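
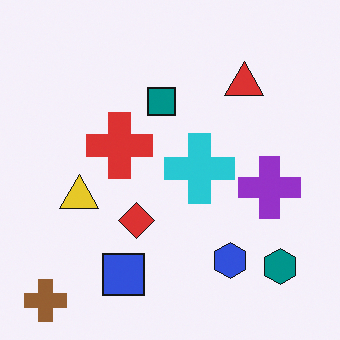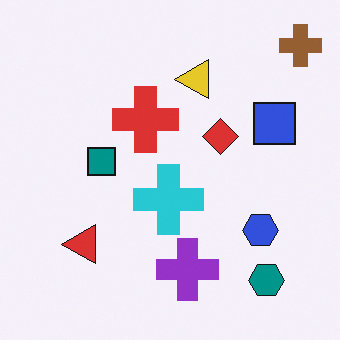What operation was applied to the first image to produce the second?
Transposed (reflected across the top-left ↔ bottom-right diagonal).

Shapes have swapped their row and column positions — what was in the top-right is now in the bottom-left — a diagonal reflection.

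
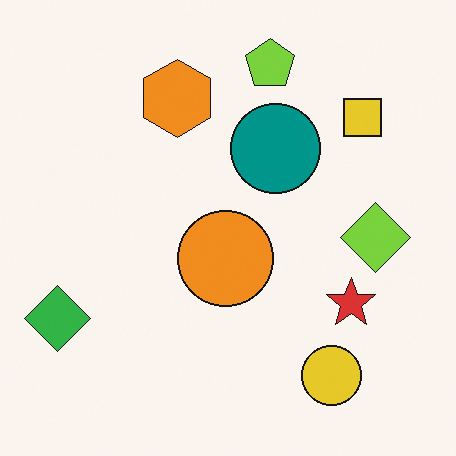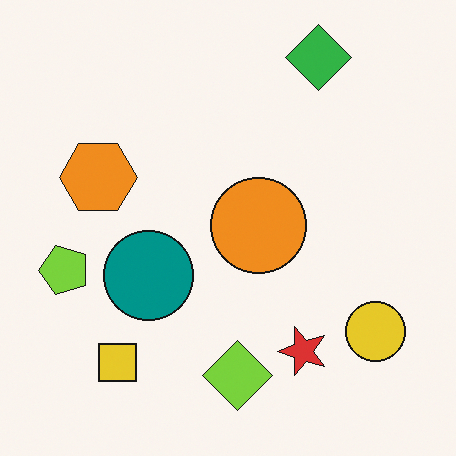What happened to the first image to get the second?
The image was transposed (reflected across the top-left ↔ bottom-right diagonal).

Shapes have swapped their row and column positions — what was in the top-right is now in the bottom-left — a diagonal reflection.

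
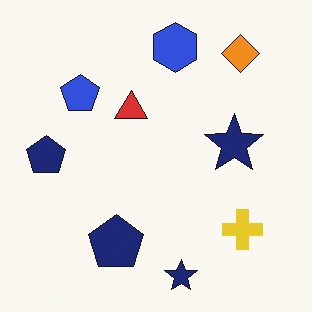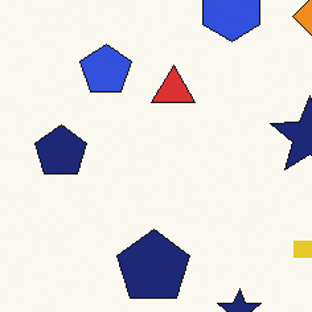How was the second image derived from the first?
Cropped slightly and scaled back up.

The visible shapes are larger and the field of view is narrower; shapes near the original edges may be partly or wholly outside the frame — a crop-and-rescale.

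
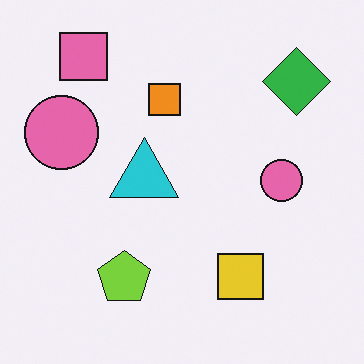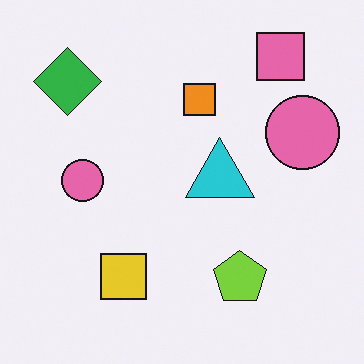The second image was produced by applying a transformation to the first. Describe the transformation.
Flipped horizontally (left ↔ right).

The green diamond is in the top-right of the first image and the top-left of the second — shapes on opposite sides of the vertical midline have swapped in a mirror flip.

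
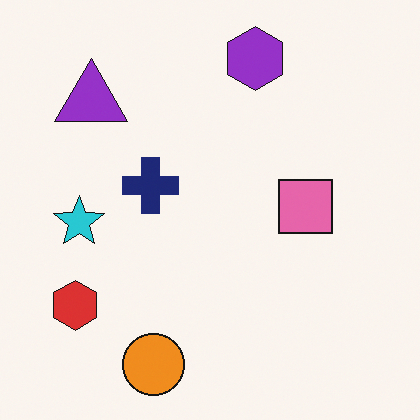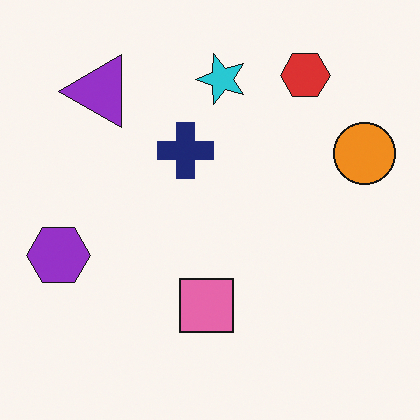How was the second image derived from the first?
It was transposed (reflected across the top-left ↔ bottom-right diagonal).

Shapes have swapped their row and column positions — what was in the top-right is now in the bottom-left — a diagonal reflection.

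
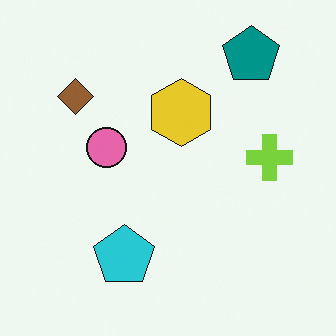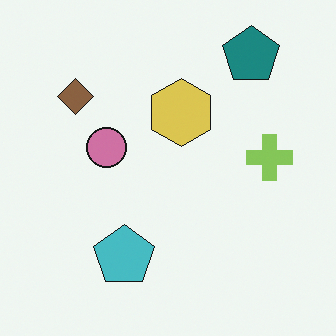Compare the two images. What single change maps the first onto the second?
Slightly desaturated.

All colors are more muted and greyish — a global saturation change.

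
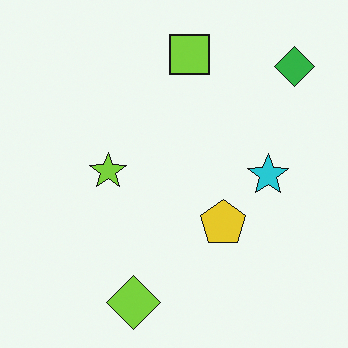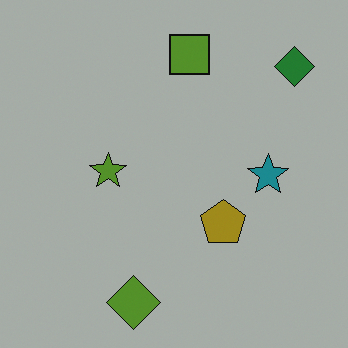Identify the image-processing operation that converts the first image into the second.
Substantially darkened.

Every pixel — background and shapes alike — is uniformly darkened.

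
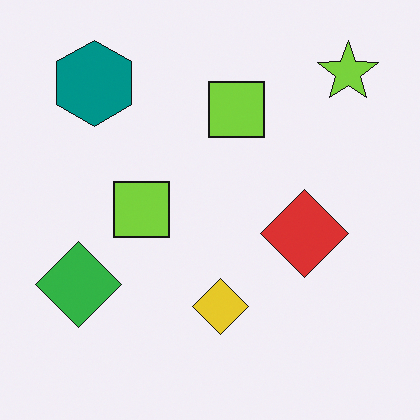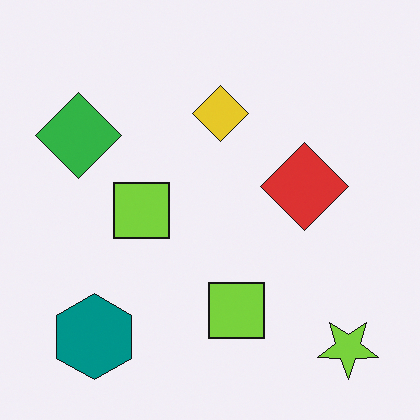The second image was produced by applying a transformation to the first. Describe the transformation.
Flipped vertically (top ↔ bottom).

The lime star is in the top-right of the first image and the bottom-right of the second — shapes on opposite sides of the horizontal midline have swapped in a mirror flip.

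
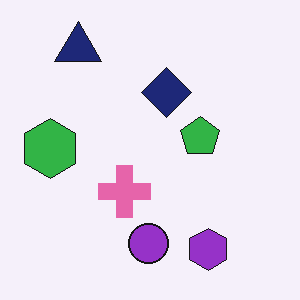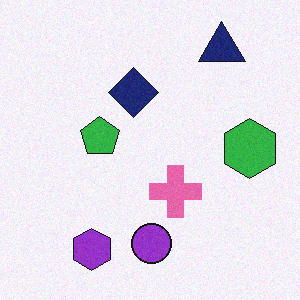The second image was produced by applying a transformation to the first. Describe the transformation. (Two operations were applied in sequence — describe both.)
It was flipped horizontally (left ↔ right), then degraded with light additive noise.

The green hexagon is in the left of the first image and the right of the second — shapes on opposite sides of the vertical midline have swapped in a mirror flip. Random speckle covers the whole image, including the flat background.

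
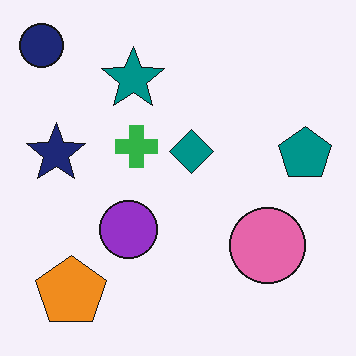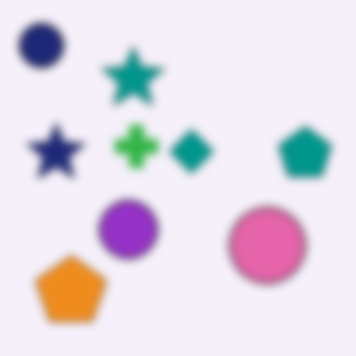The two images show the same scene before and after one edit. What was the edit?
It was noticeably gaussian-blurred.

Shape edges and outlines are uniformly softened across the whole image.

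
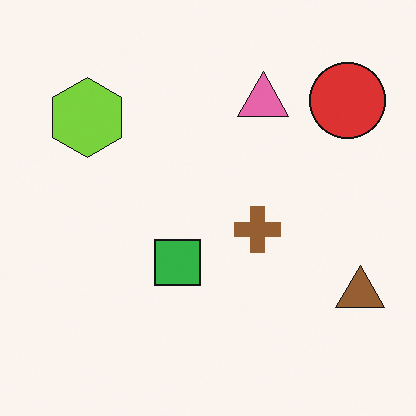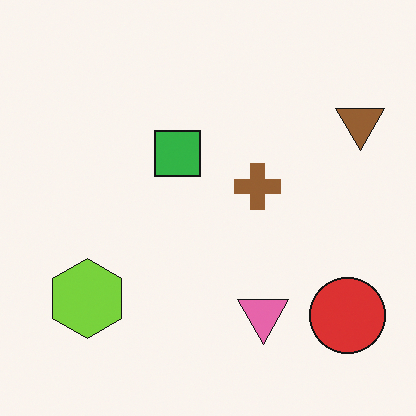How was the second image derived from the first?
Flipped vertically (top ↔ bottom).

The red circle is in the top-right of the first image and the bottom-right of the second — shapes on opposite sides of the horizontal midline have swapped in a mirror flip.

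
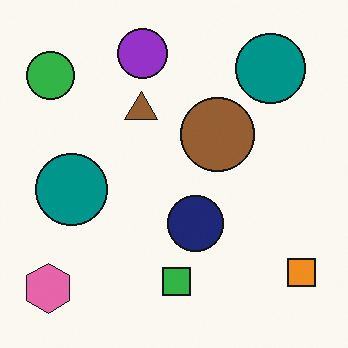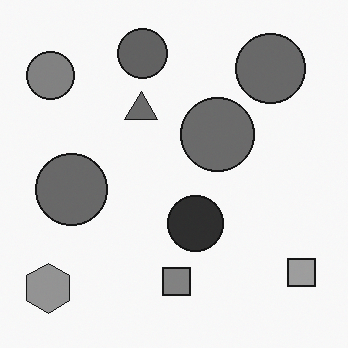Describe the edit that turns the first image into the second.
The second image is the first converted to grayscale.

All color is removed — every shape is now a shade of grey.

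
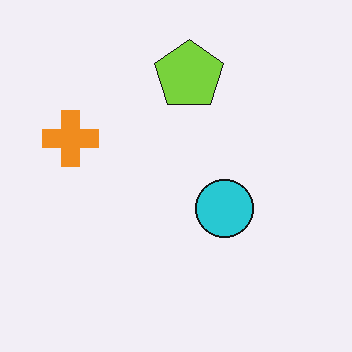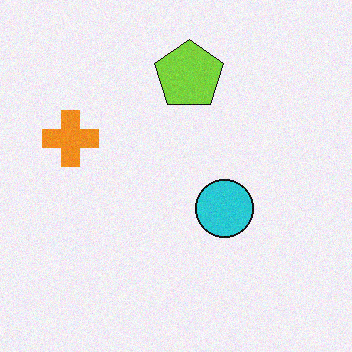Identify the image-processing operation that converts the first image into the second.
Degraded with light additive noise.

Random speckle covers the whole image, including the flat background.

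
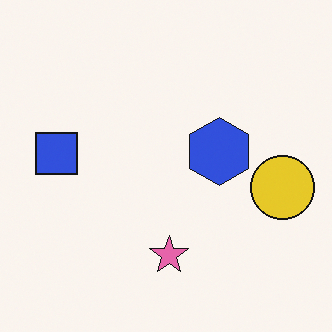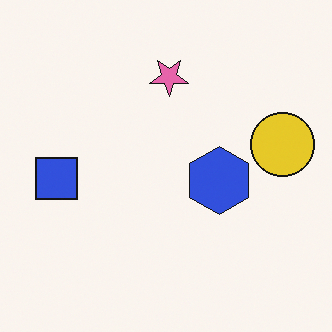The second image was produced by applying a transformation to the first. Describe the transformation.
This is the original image flipped vertically (top ↔ bottom).

The pink star is in the bottom of the first image and the top of the second — shapes on opposite sides of the horizontal midline have swapped in a mirror flip.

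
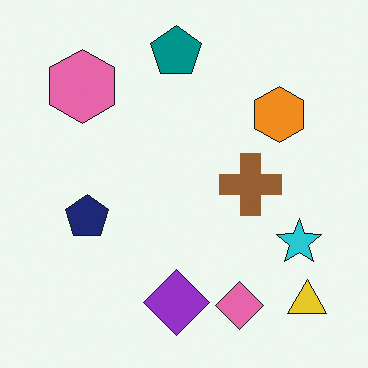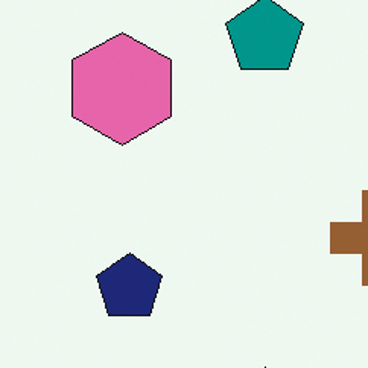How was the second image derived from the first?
The second image is the first cropped to a modestly smaller region and rescaled.

The visible shapes are larger and the field of view is narrower; shapes near the original edges may be partly or wholly outside the frame — a crop-and-rescale.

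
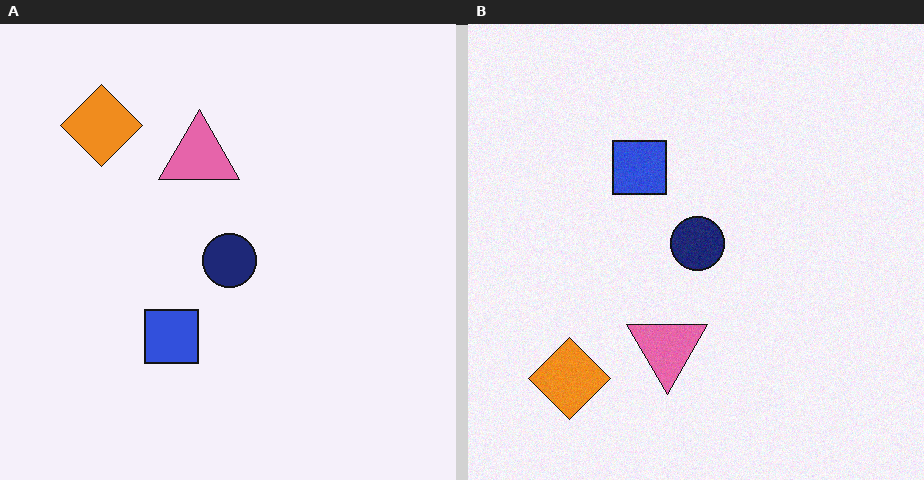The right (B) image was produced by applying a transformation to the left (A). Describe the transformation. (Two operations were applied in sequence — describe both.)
The right (B) image is the left (A) flipped vertically (top ↔ bottom), then degraded with a light layer of grain.

The orange diamond is in the top-left of the left (A) image and the bottom-left of the right (B) — shapes on opposite sides of the horizontal midline have swapped in a mirror flip. Random speckle covers the whole image, including the flat background.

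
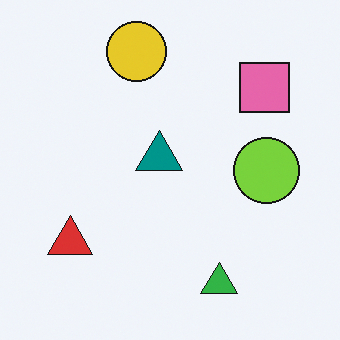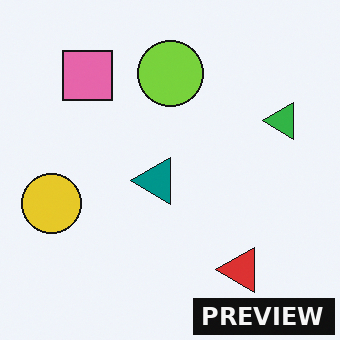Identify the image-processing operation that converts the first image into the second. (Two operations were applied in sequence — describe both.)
The image was rotated 90° counter-clockwise, then watermarked with the text "PREVIEW" in the lower-right corner.

The pink square sits in the top-right of the first image and the top-left of the second — consistent with a whole-image 90° counter-clockwise rotation. A dark label reading "PREVIEW" appears in the lower-right corner.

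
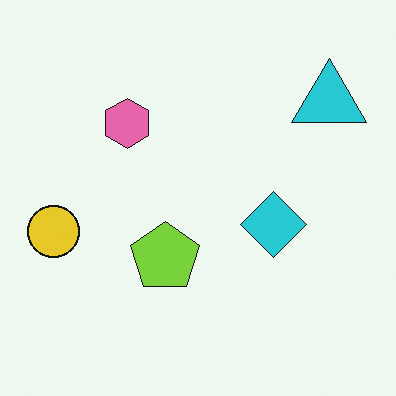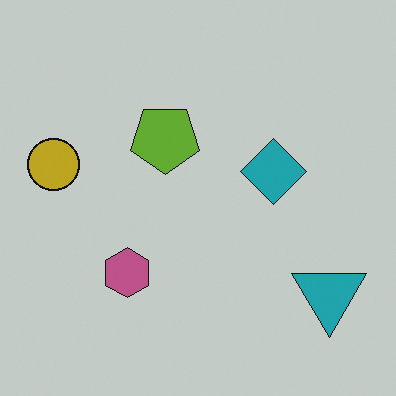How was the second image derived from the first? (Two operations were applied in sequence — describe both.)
The image was darkened a little, then flipped vertically (top ↔ bottom).

Every pixel — background and shapes alike — is uniformly darkened. The cyan triangle is in the top-right of the first image and the bottom-right of the second — shapes on opposite sides of the horizontal midline have swapped in a mirror flip.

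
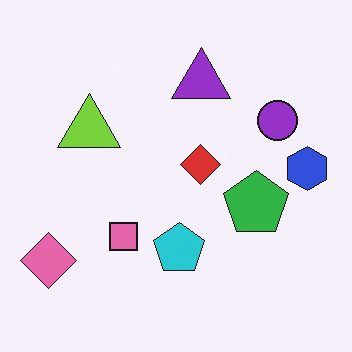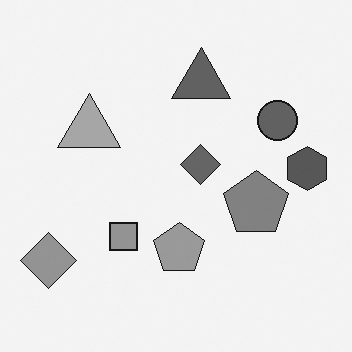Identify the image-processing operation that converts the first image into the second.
It was converted to grayscale.

All color is removed — every shape is now a shade of grey.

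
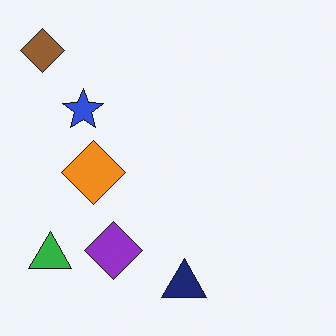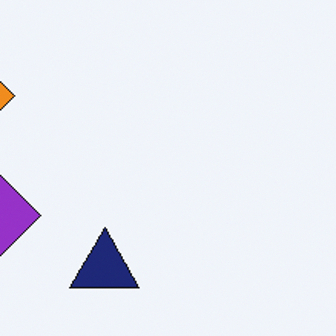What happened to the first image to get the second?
The image was cropped slightly and scaled back up.

The visible shapes are larger and the field of view is narrower; shapes near the original edges may be partly or wholly outside the frame — a crop-and-rescale.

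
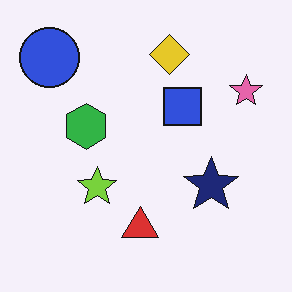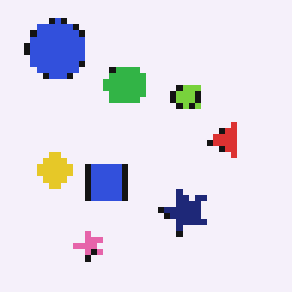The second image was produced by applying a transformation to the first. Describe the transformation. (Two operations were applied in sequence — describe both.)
Transposed (reflected across the top-left ↔ bottom-right diagonal), then pixelated into visible square blocks.

Shapes have swapped their row and column positions — what was in the top-right is now in the bottom-left — a diagonal reflection. Shapes are reduced to large square blocks; fine edges and outlines are lost — a downscale-then-upscale (mosaic) effect.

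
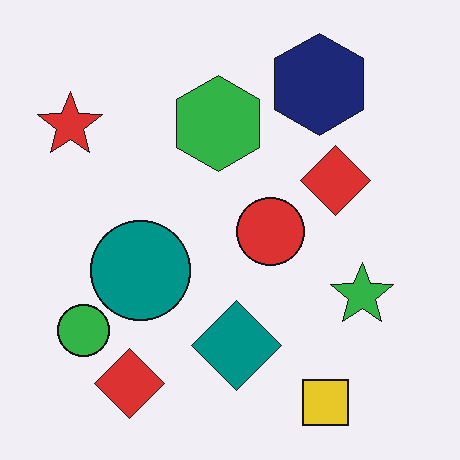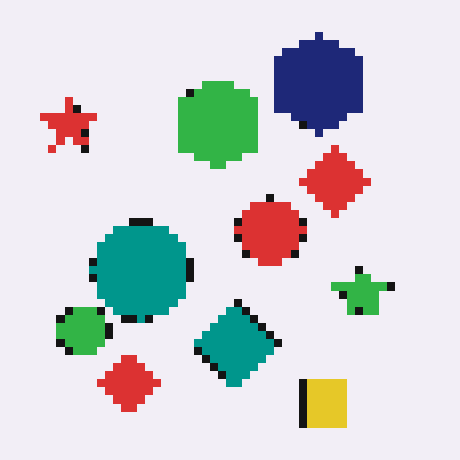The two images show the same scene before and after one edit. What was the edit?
The second image is the first pixelated into visible square blocks.

Shapes are reduced to large square blocks; fine edges and outlines are lost — a downscale-then-upscale (mosaic) effect.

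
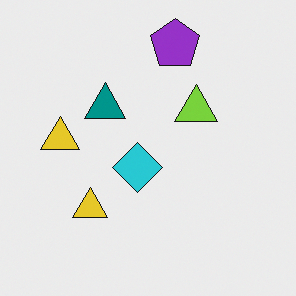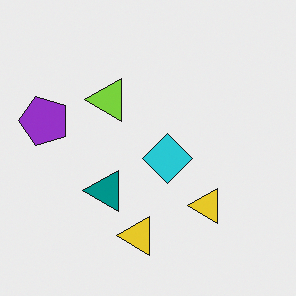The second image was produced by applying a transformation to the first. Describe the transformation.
It was rotated 90° counter-clockwise.

The purple pentagon sits in the top of the first image and the left of the second — consistent with a whole-image 90° counter-clockwise rotation.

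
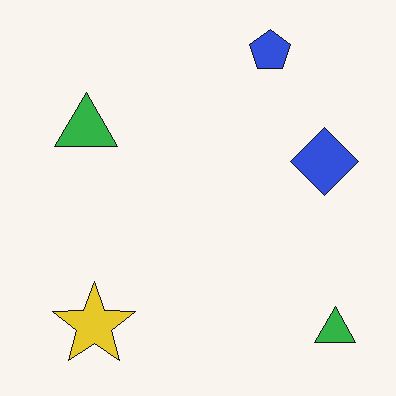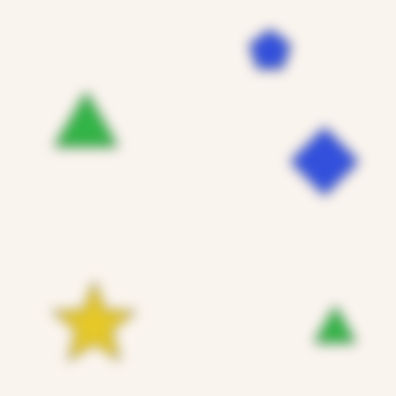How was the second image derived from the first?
The second image is the first strongly gaussian-blurred.

Shape edges and outlines are uniformly softened across the whole image.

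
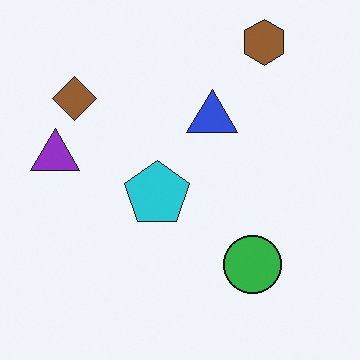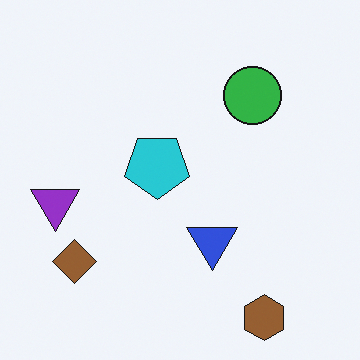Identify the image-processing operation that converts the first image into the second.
The image was flipped vertically (top ↔ bottom).

The brown hexagon is in the top-right of the first image and the bottom-right of the second — shapes on opposite sides of the horizontal midline have swapped in a mirror flip.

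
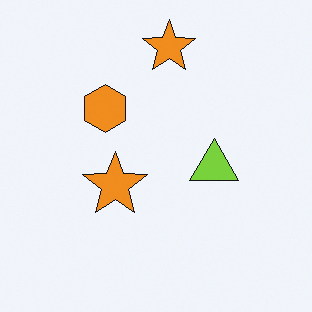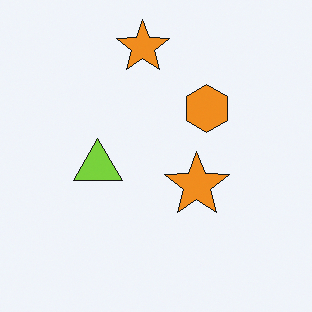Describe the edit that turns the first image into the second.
This is the original image flipped horizontally (left ↔ right).

The lime triangle is in the right of the first image and the left of the second — shapes on opposite sides of the vertical midline have swapped in a mirror flip.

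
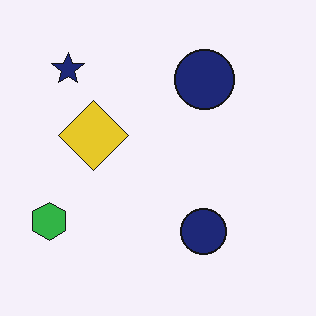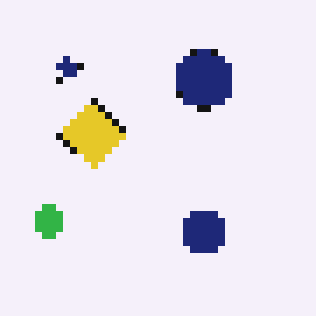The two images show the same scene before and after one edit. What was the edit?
The second image is the first pixelated into visible square blocks.

Shapes are reduced to large square blocks; fine edges and outlines are lost — a downscale-then-upscale (mosaic) effect.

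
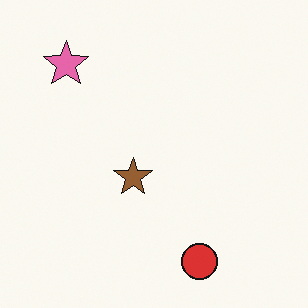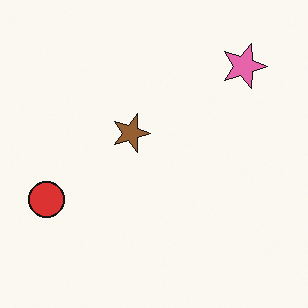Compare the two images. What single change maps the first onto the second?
The transformation is: rotated 90° clockwise.

The pink star sits in the top-left of the first image and the top-right of the second — consistent with a whole-image 90° clockwise rotation.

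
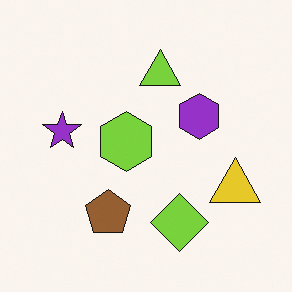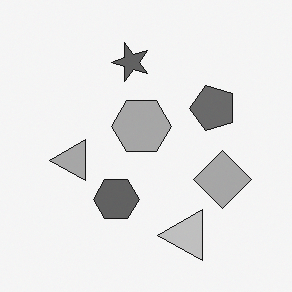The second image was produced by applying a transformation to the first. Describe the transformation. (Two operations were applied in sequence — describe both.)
The second image is the first transposed (reflected across the top-left ↔ bottom-right diagonal), then converted to grayscale.

Shapes have swapped their row and column positions — what was in the top-right is now in the bottom-left — a diagonal reflection. All color is removed — every shape is now a shade of grey.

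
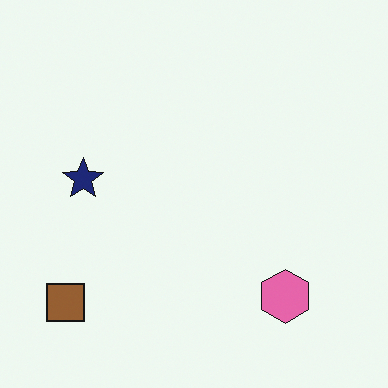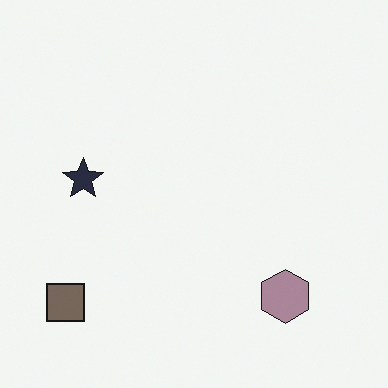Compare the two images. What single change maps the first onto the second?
The transformation is: made much more muted (saturation change).

All colors are more muted and greyish — a global saturation change.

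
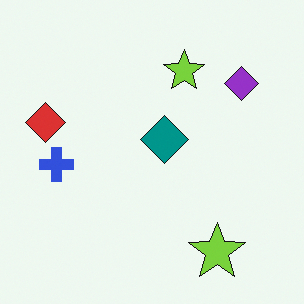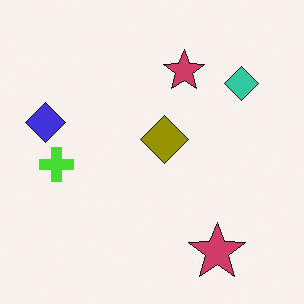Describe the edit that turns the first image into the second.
It was hue-shifted by a large amount.

Every shape's color has rotated by the same amount around the hue wheel — a uniform hue shift.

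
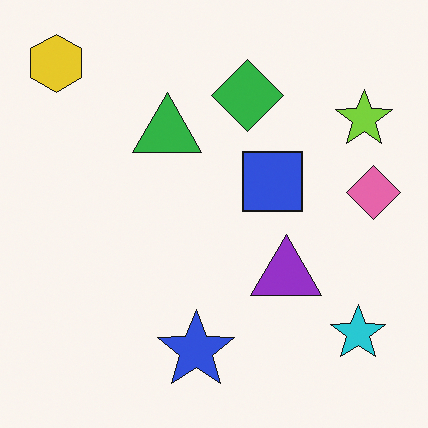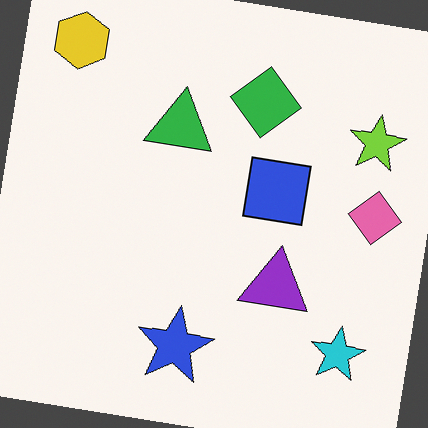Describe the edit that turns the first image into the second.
It was rotated clockwise by a small amount.

Every shape is tilted by the same angle and the image corners show triangular fill wedges — a whole-image rotation by a non-right angle.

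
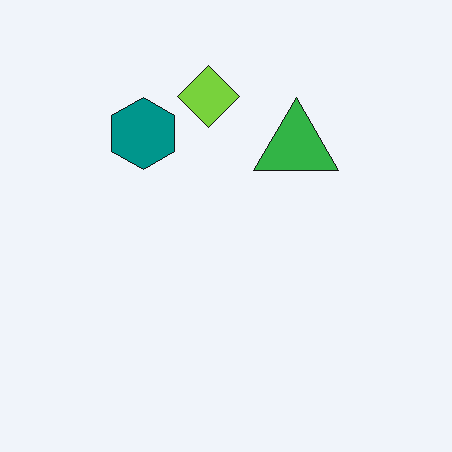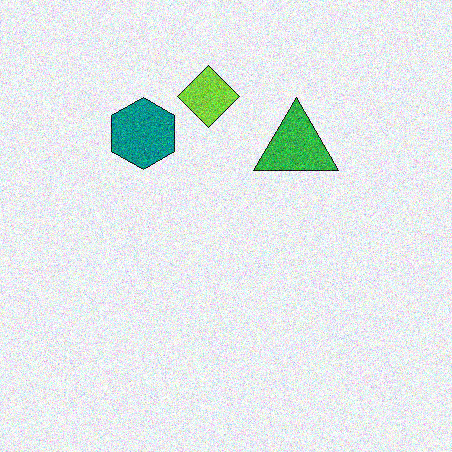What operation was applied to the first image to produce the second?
This is the original image degraded with moderate additive noise.

Random speckle covers the whole image, including the flat background.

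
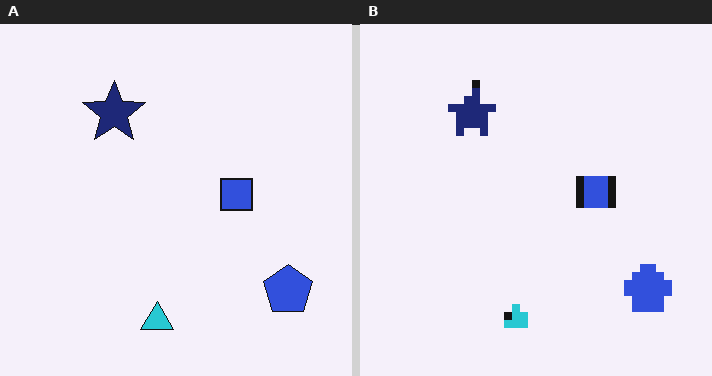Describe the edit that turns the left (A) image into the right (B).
The transformation is: pixelated into visible square blocks.

Shapes are reduced to large square blocks; fine edges and outlines are lost — a downscale-then-upscale (mosaic) effect.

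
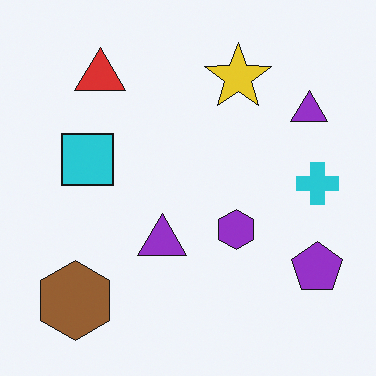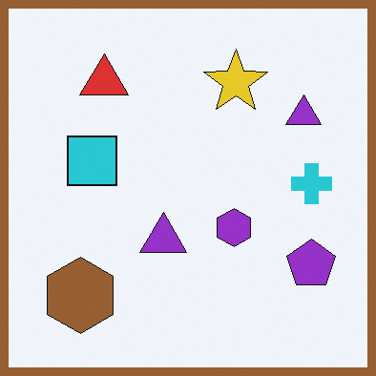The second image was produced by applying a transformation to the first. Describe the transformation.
Framed with a brown border.

A solid brown frame runs around the edge of the second image, with the content slightly shrunk inside it.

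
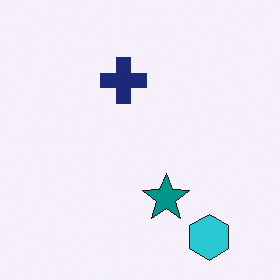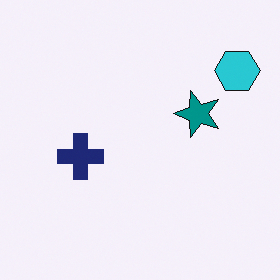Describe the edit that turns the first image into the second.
This is the original image rotated 90° counter-clockwise.

The cyan hexagon sits in the bottom-right of the first image and the top-right of the second — consistent with a whole-image 90° counter-clockwise rotation.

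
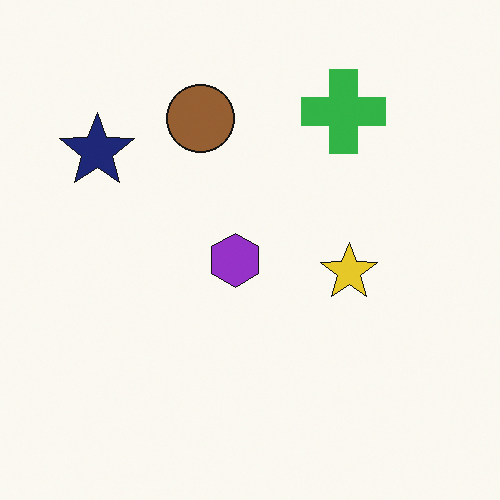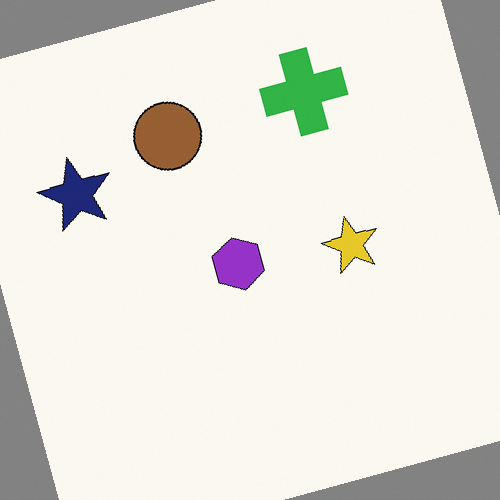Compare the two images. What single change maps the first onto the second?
The image was rotated counter-clockwise by a moderate amount.

Every shape is tilted by the same angle and the image corners show triangular fill wedges — a whole-image rotation by a non-right angle.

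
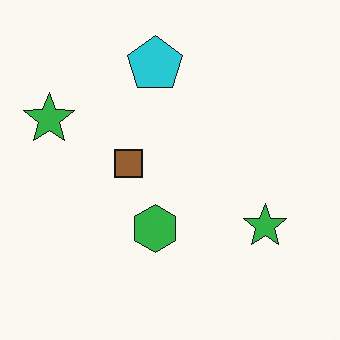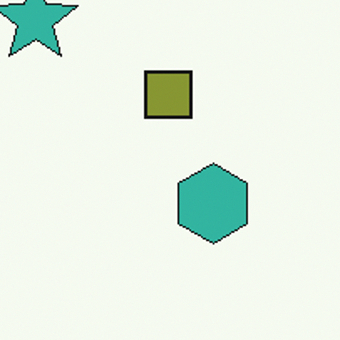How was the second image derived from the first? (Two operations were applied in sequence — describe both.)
Hue-shifted by a small amount, then cropped tightly and scaled back up.

Every shape's color has rotated by the same amount around the hue wheel — a uniform hue shift. The visible shapes are larger and the field of view is narrower; shapes near the original edges may be partly or wholly outside the frame — a crop-and-rescale.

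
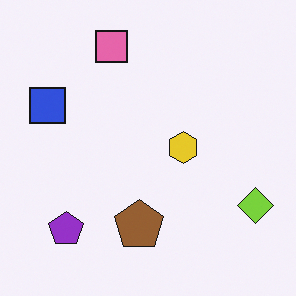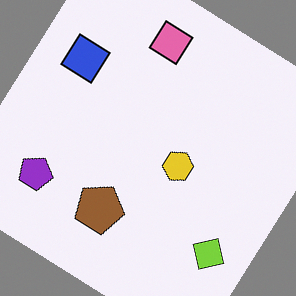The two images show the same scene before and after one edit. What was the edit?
It was rotated clockwise by a large amount — several tens of degrees.

Every shape is tilted by the same angle and the image corners show triangular fill wedges — a whole-image rotation by a non-right angle.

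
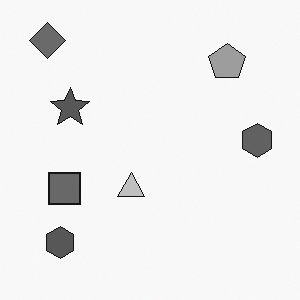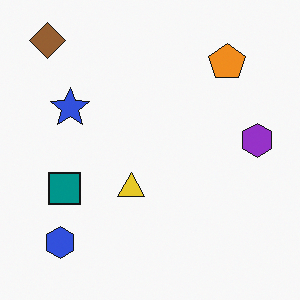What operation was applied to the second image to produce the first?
Converted to grayscale.

All color is removed — every shape is now a shade of grey.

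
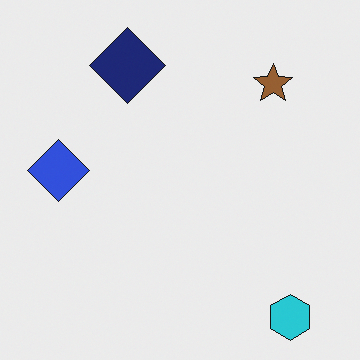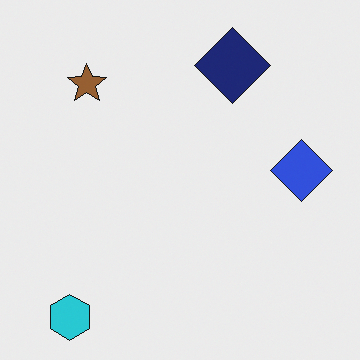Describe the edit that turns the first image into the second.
The second image is the first flipped horizontally (left ↔ right).

The blue diamond is in the left of the first image and the right of the second — shapes on opposite sides of the vertical midline have swapped in a mirror flip.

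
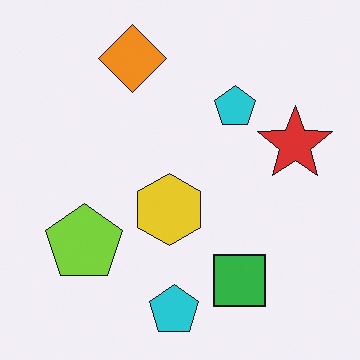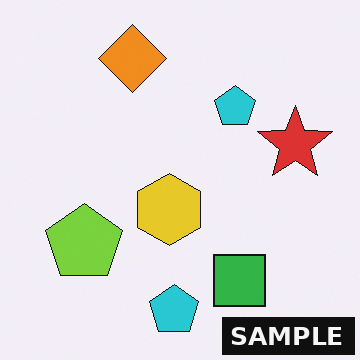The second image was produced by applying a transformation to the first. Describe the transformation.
The transformation is: watermarked with the text "SAMPLE" in the lower-right corner.

A dark label reading "SAMPLE" appears in the lower-right corner.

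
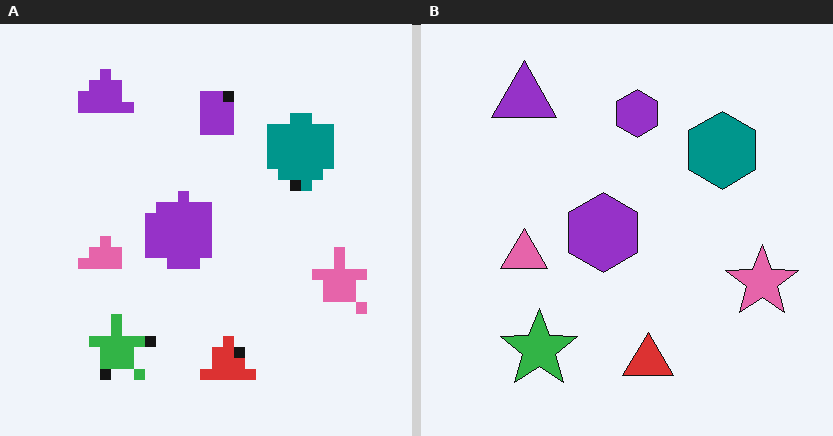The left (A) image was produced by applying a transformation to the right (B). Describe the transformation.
The transformation is: heavily pixelated into large blocks.

Shapes are reduced to large square blocks; fine edges and outlines are lost — a downscale-then-upscale (mosaic) effect.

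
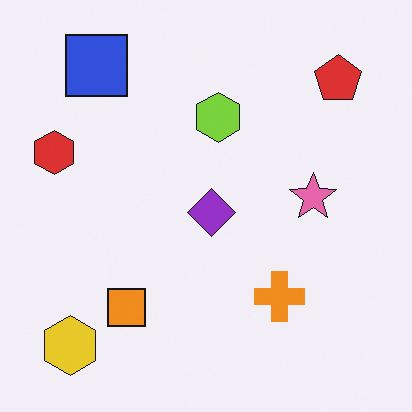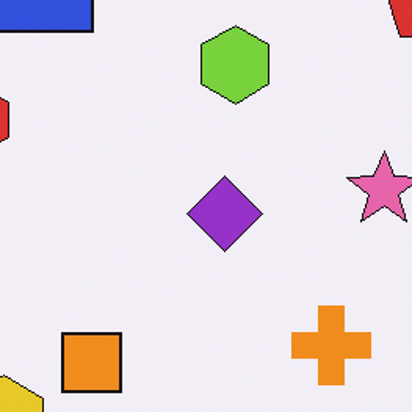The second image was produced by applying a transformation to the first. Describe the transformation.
Cropped slightly and scaled back up.

The visible shapes are larger and the field of view is narrower; shapes near the original edges may be partly or wholly outside the frame — a crop-and-rescale.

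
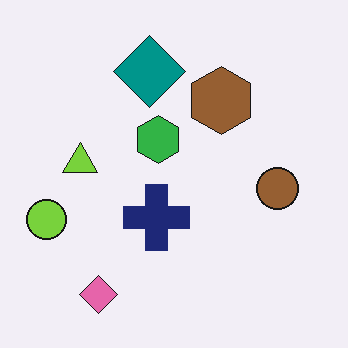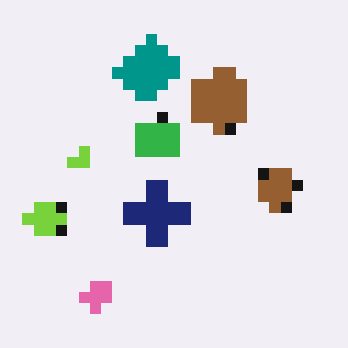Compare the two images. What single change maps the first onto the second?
Heavily pixelated into large blocks.

Shapes are reduced to large square blocks; fine edges and outlines are lost — a downscale-then-upscale (mosaic) effect.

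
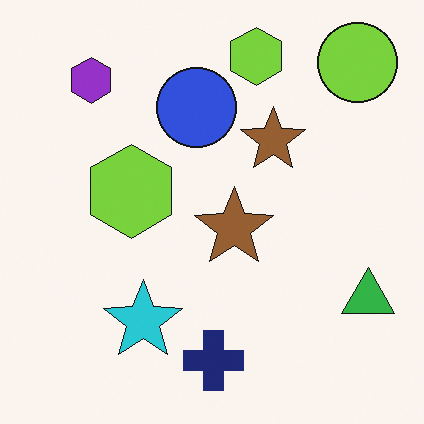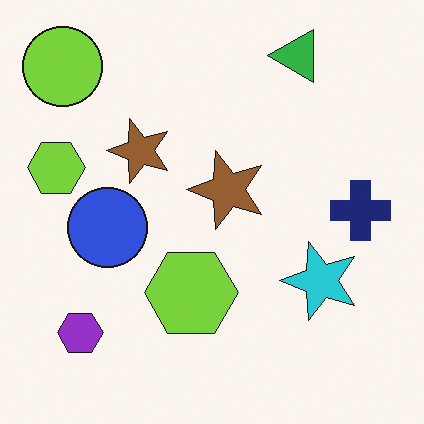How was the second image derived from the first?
This is the original image rotated 90° counter-clockwise.

The lime circle sits in the top-right of the first image and the top-left of the second — consistent with a whole-image 90° counter-clockwise rotation.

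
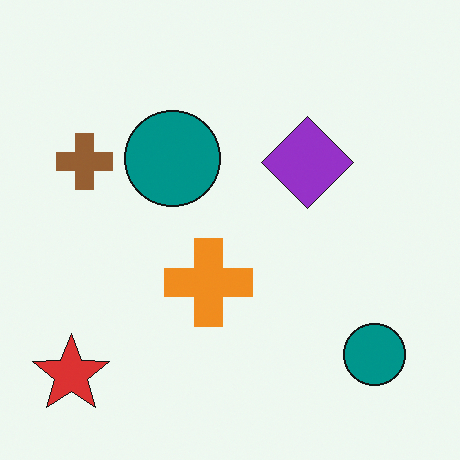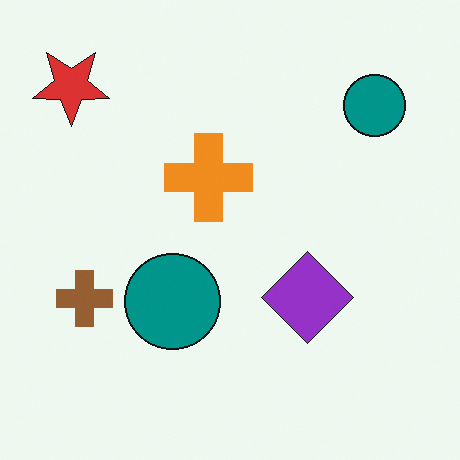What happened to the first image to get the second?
The image was flipped vertically (top ↔ bottom).

The red star is in the bottom-left of the first image and the top-left of the second — shapes on opposite sides of the horizontal midline have swapped in a mirror flip.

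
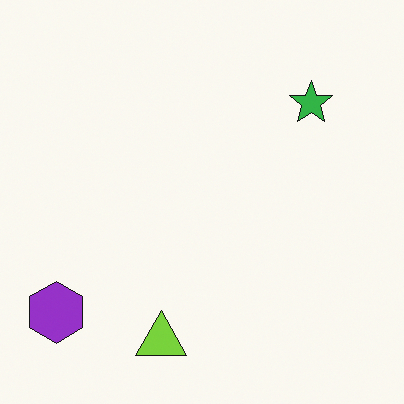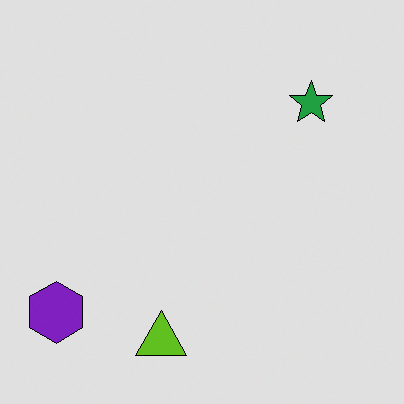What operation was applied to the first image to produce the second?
Moderately posterized.

Each flat color has snapped to a coarser quantized level — most visibly, the near-white background has dropped to a flat grey.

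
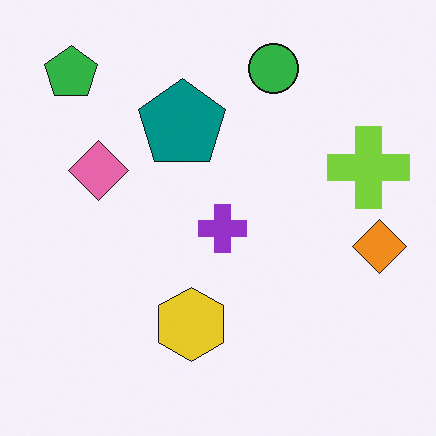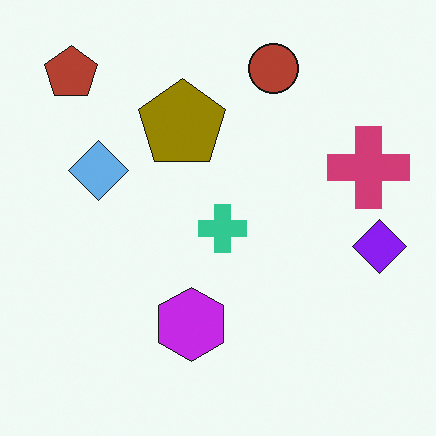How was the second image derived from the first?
It was hue-shifted through roughly half the color wheel.

Every shape's color has rotated by the same amount around the hue wheel — a uniform hue shift.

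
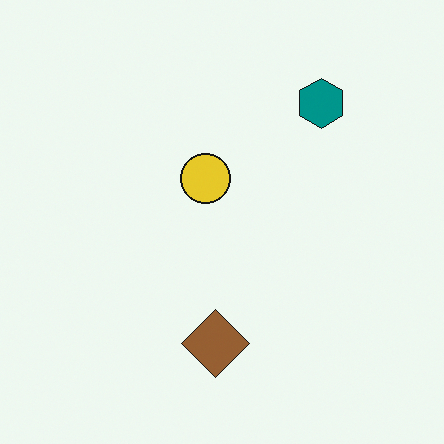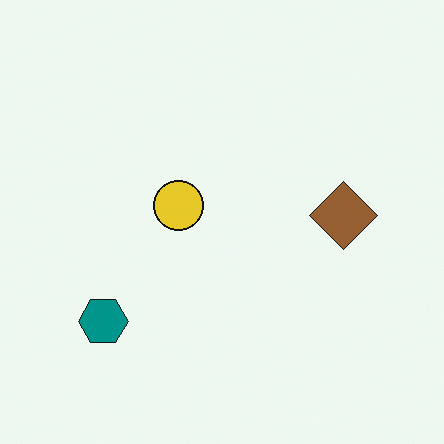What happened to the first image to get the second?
It was transposed (reflected across the top-left ↔ bottom-right diagonal).

Shapes have swapped their row and column positions — what was in the top-right is now in the bottom-left — a diagonal reflection.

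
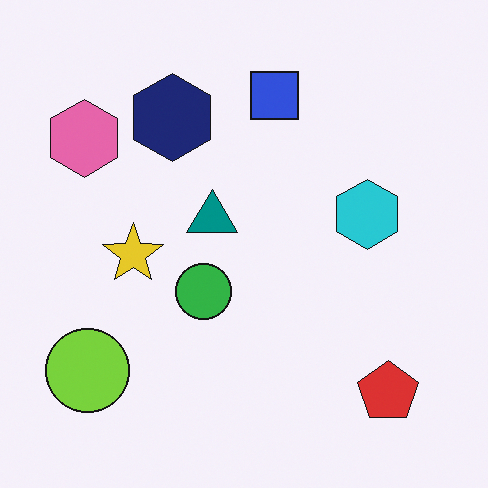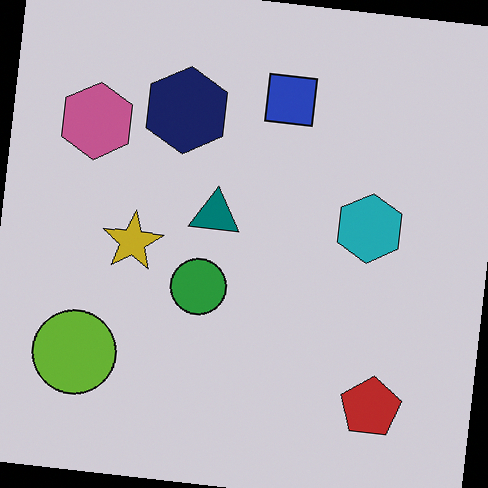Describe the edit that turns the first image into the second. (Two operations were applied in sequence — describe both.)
Slightly darkened, then rotated clockwise by a slight angle.

Every pixel — background and shapes alike — is uniformly darkened. Every shape is tilted by the same angle and the image corners show triangular fill wedges — a whole-image rotation by a non-right angle.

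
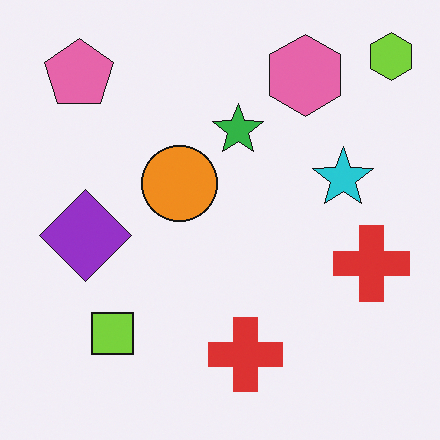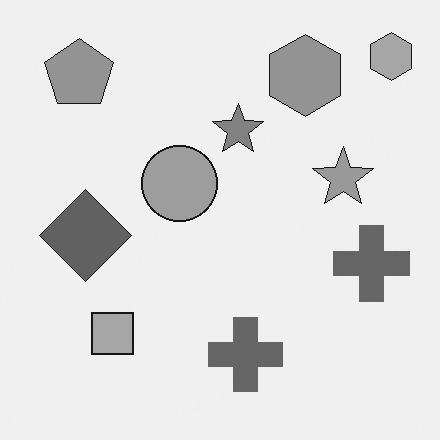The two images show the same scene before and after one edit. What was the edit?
The transformation is: converted to grayscale.

All color is removed — every shape is now a shade of grey.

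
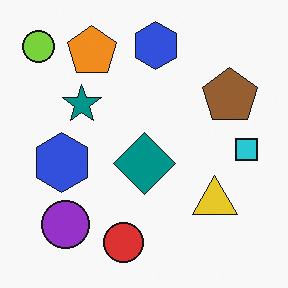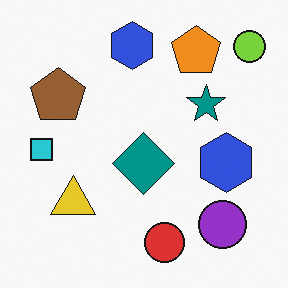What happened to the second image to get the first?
Flipped horizontally (left ↔ right).

The lime circle is in the top-right of the second image and the top-left of the first — shapes on opposite sides of the vertical midline have swapped in a mirror flip.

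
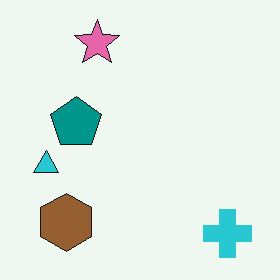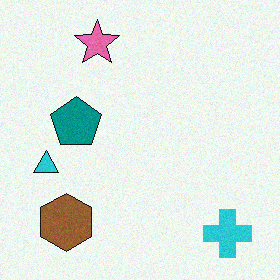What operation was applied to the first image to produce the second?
Degraded with light additive noise.

Random speckle covers the whole image, including the flat background.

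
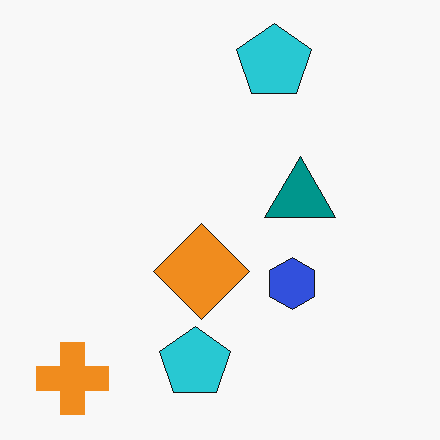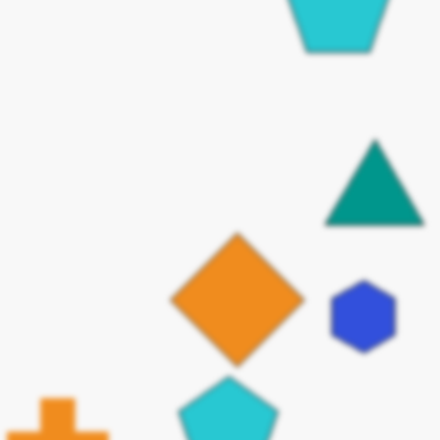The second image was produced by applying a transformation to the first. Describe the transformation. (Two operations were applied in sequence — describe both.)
It was slightly softened, then cropped to a modestly smaller region and rescaled.

Shape edges and outlines are uniformly softened across the whole image. The visible shapes are larger and the field of view is narrower; shapes near the original edges may be partly or wholly outside the frame — a crop-and-rescale.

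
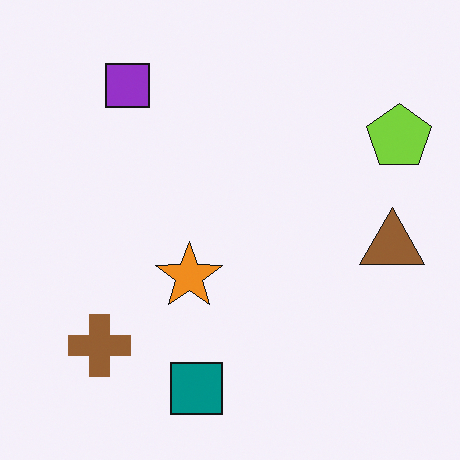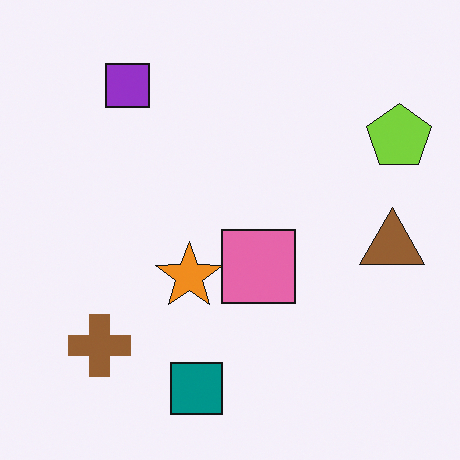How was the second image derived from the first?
The transformation is: overlaid with an additional pink square.

A pink square appears in the second image that is absent from the first.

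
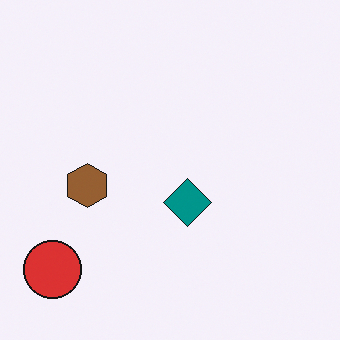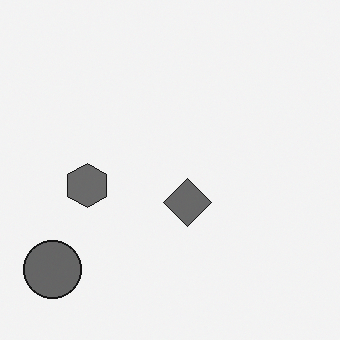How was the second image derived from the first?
The second image is the first converted to grayscale.

All color is removed — every shape is now a shade of grey.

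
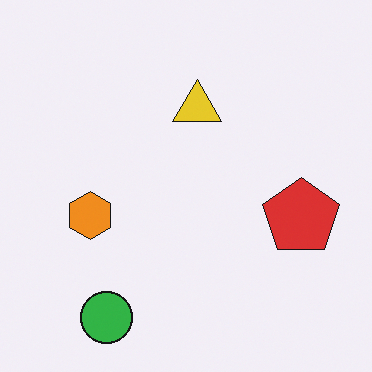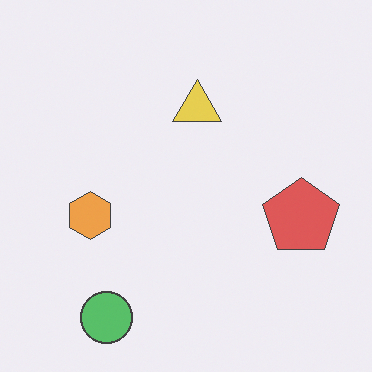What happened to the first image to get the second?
The image was given slightly reduced contrast.

Tones are pushed toward mid-grey across the whole image — a global contrast change.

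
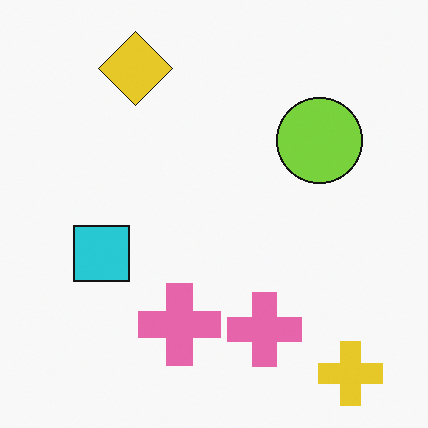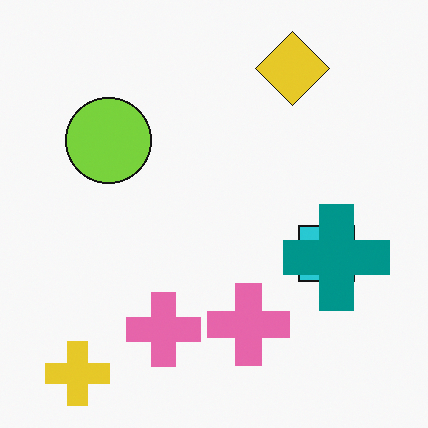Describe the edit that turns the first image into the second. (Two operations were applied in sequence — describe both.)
The transformation is: flipped horizontally (left ↔ right), then overlaid with an additional teal cross.

The yellow cross is in the bottom-right of the first image and the bottom-left of the second — shapes on opposite sides of the vertical midline have swapped in a mirror flip. A teal cross appears in the second image that is absent from the first.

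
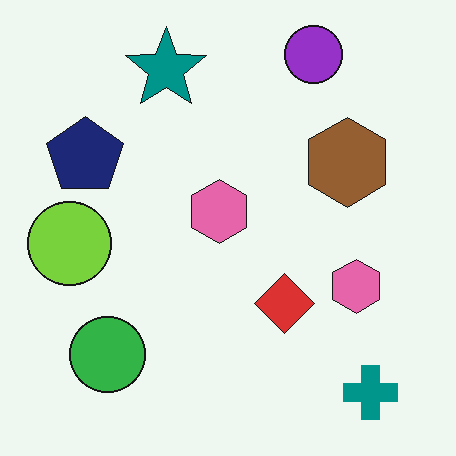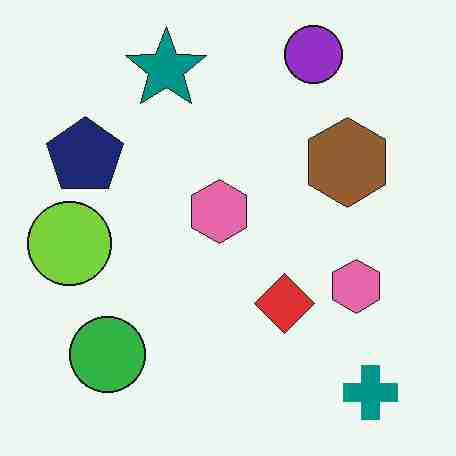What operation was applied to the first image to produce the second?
Degraded with heavy JPEG compression.

Blocky 8×8 compression artifacts appear around shape edges and the flat background shows ringing — characteristic JPEG degradation.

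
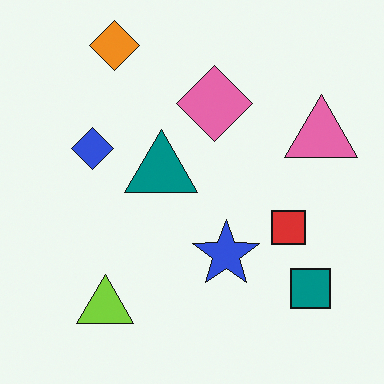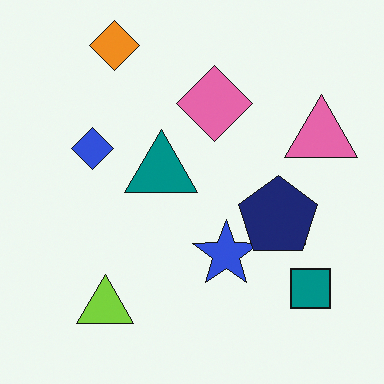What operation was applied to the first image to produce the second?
The image was overlaid with an additional navy pentagon.

A navy pentagon appears in the second image that is absent from the first.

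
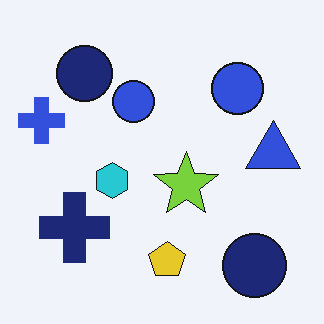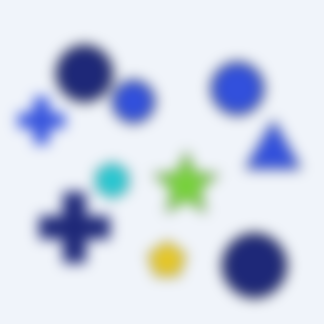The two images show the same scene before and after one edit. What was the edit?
This is the original image heavily blurred.

Shape edges and outlines are uniformly softened across the whole image.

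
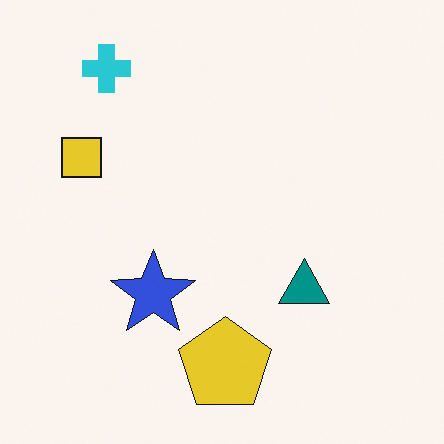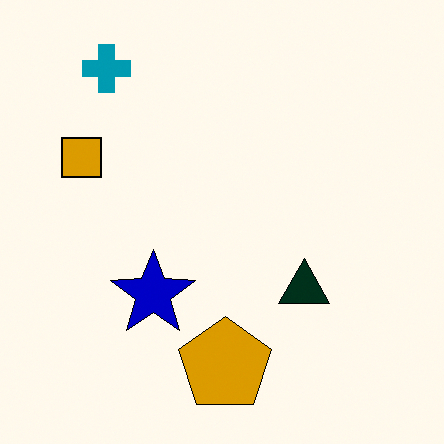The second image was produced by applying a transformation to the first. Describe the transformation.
The second image is the first boosted in contrast.

Tones are pushed away from mid-grey across the whole image — a global contrast change.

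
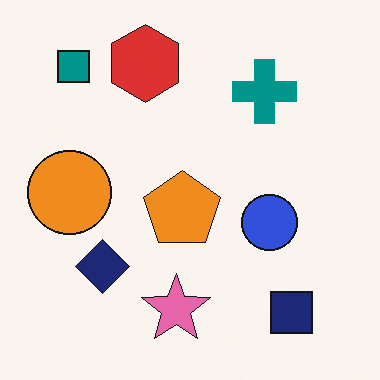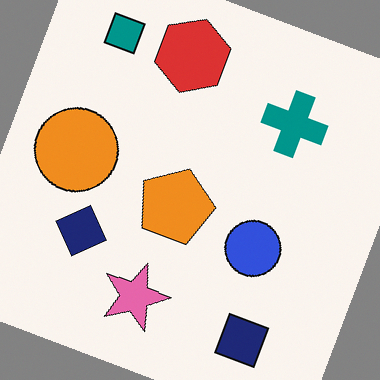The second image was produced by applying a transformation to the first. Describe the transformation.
Rotated clockwise by a clearly visible amount.

Every shape is tilted by the same angle and the image corners show triangular fill wedges — a whole-image rotation by a non-right angle.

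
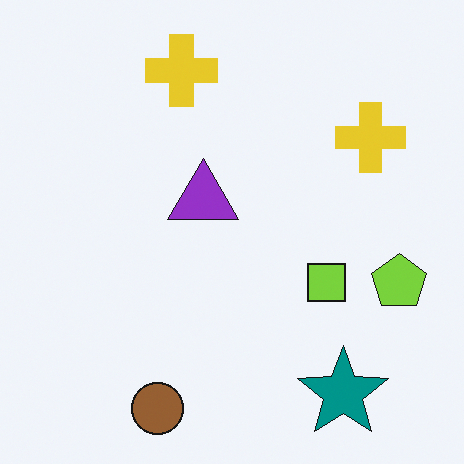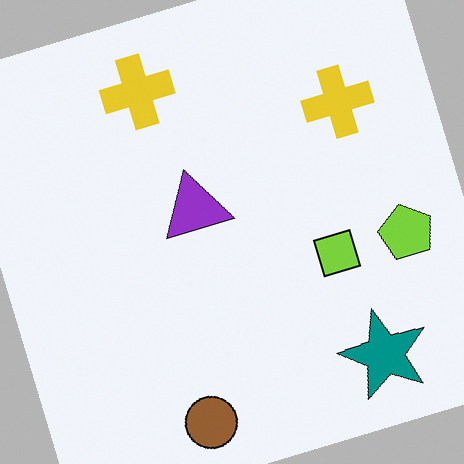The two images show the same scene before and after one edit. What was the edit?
The image was rotated counter-clockwise by a moderate amount.

Every shape is tilted by the same angle and the image corners show triangular fill wedges — a whole-image rotation by a non-right angle.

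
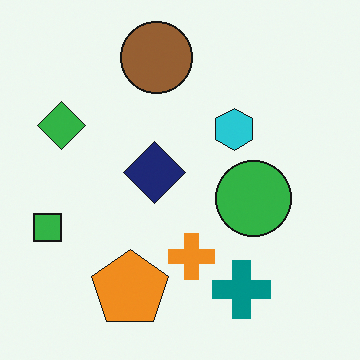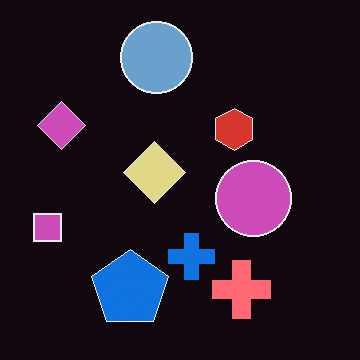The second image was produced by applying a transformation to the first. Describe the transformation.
Color-inverted (negative).

The light background has become dark and every shape's color is its complement — a photographic negative.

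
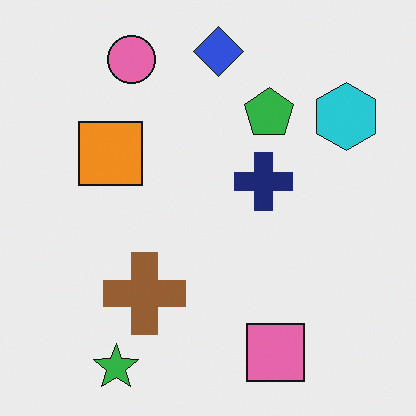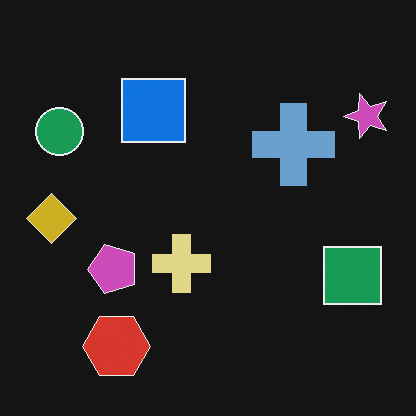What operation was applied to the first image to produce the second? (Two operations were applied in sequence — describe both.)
This is the original image color-inverted (negative), then transposed (reflected across the top-left ↔ bottom-right diagonal).

The light background has become dark and every shape's color is its complement — a photographic negative. Shapes have swapped their row and column positions — what was in the top-right is now in the bottom-left — a diagonal reflection.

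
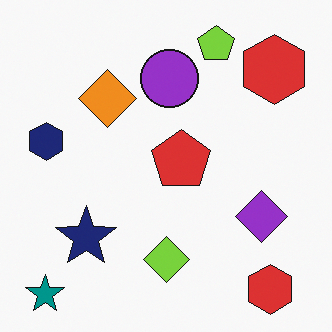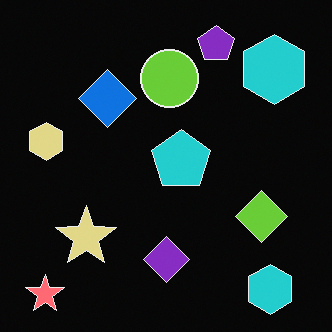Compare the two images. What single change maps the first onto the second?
Color-inverted (negative).

The light background has become dark and every shape's color is its complement — a photographic negative.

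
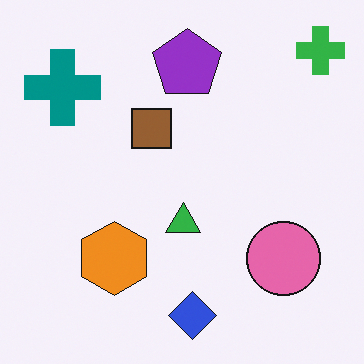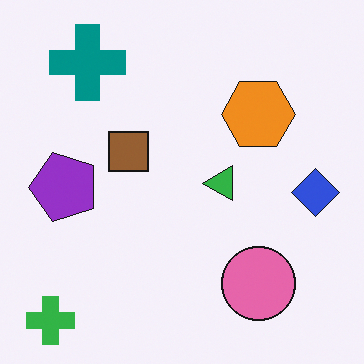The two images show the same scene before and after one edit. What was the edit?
The second image is the first transposed (reflected across the top-left ↔ bottom-right diagonal).

Shapes have swapped their row and column positions — what was in the top-right is now in the bottom-left — a diagonal reflection.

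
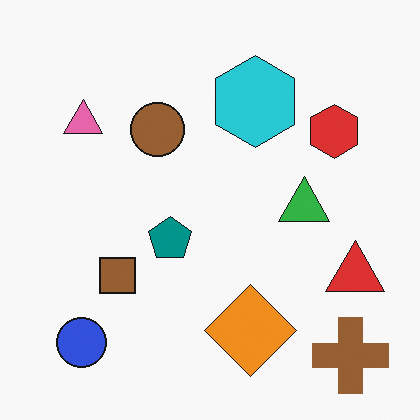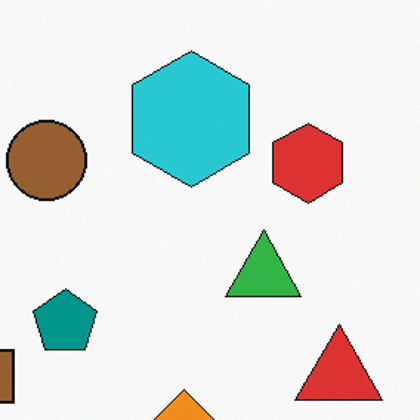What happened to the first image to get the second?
This is the original image cropped slightly and scaled back up.

The visible shapes are larger and the field of view is narrower; shapes near the original edges may be partly or wholly outside the frame — a crop-and-rescale.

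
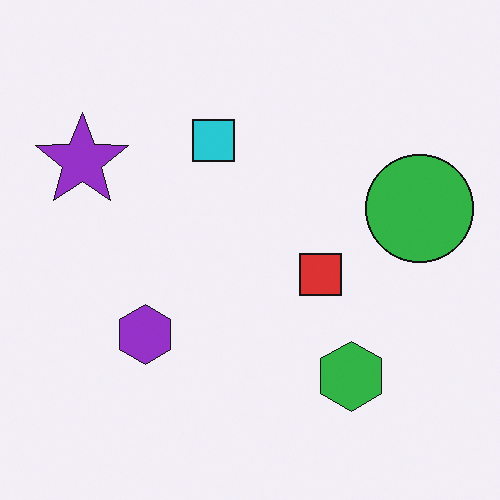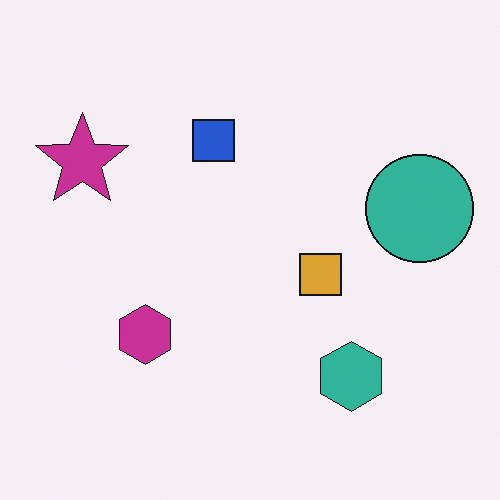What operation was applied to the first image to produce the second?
The second image is the first hue-shifted slightly.

Every shape's color has rotated by the same amount around the hue wheel — a uniform hue shift.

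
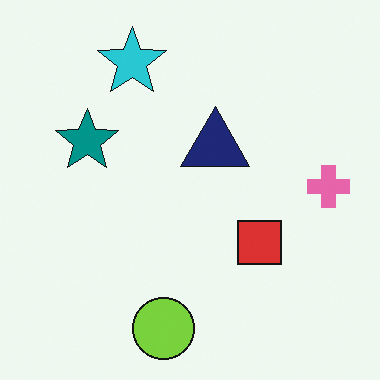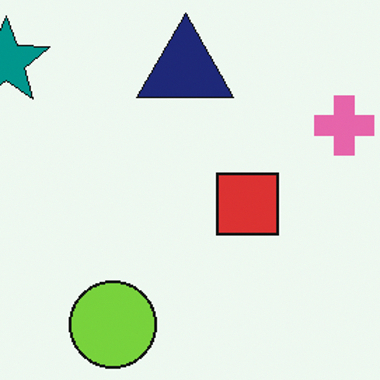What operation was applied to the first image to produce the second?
The image was cropped to a modestly smaller region and rescaled.

The visible shapes are larger and the field of view is narrower; shapes near the original edges may be partly or wholly outside the frame — a crop-and-rescale.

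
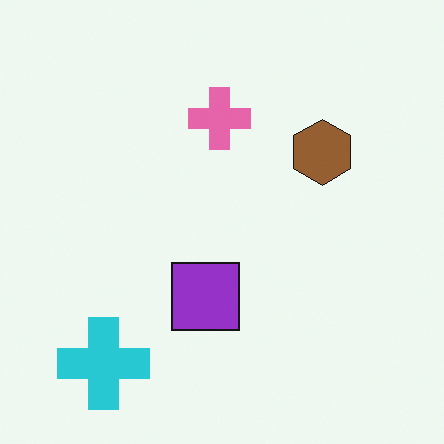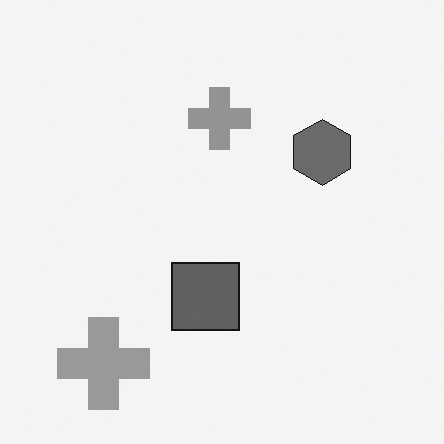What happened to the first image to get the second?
The transformation is: converted to grayscale.

All color is removed — every shape is now a shade of grey.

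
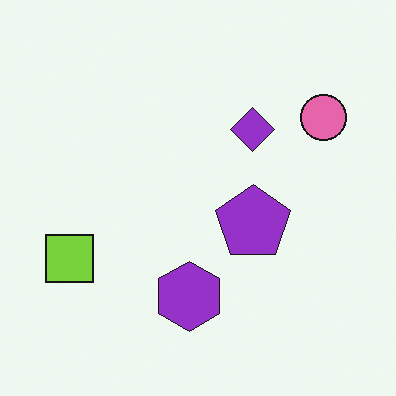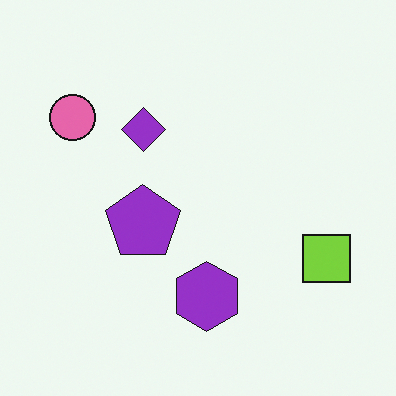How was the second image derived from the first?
The image was flipped horizontally (left ↔ right).

The lime square is in the left of the first image and the right of the second — shapes on opposite sides of the vertical midline have swapped in a mirror flip.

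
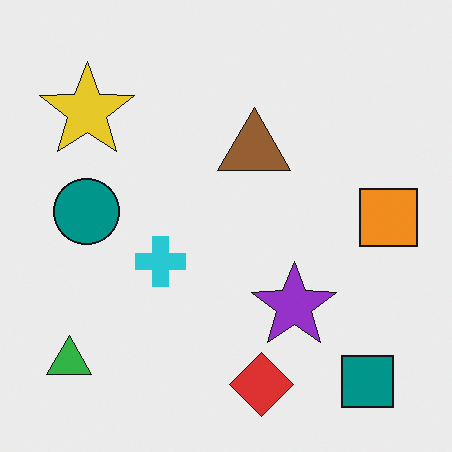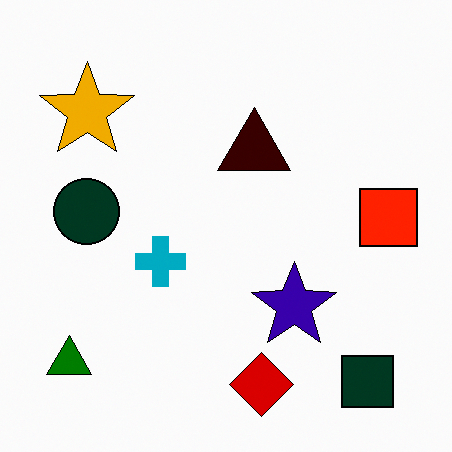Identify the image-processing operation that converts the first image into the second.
Given much higher contrast.

Tones are pushed away from mid-grey across the whole image — a global contrast change.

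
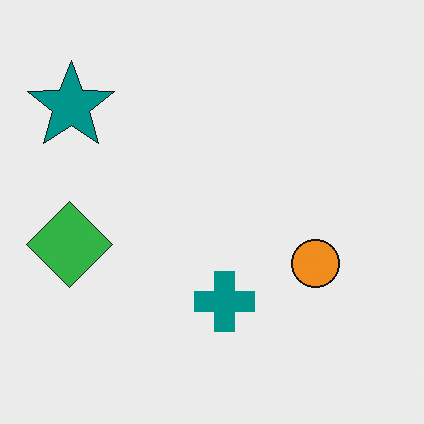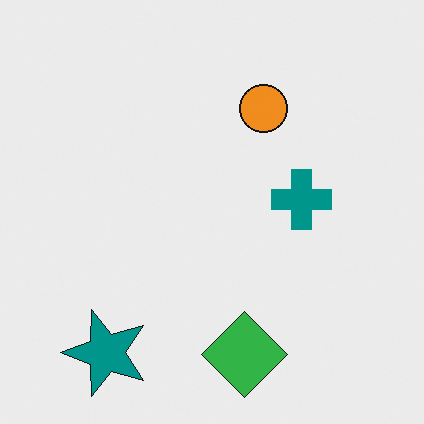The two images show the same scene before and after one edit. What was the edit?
Rotated 90° counter-clockwise.

The teal star sits in the top-left of the first image and the bottom-left of the second — consistent with a whole-image 90° counter-clockwise rotation.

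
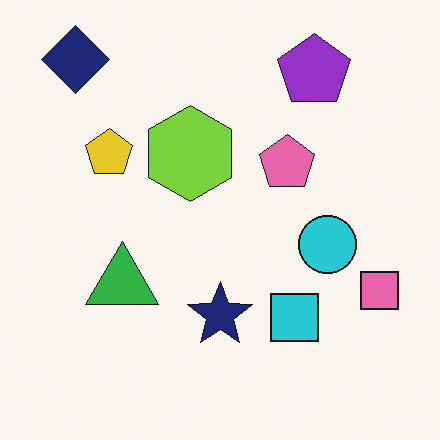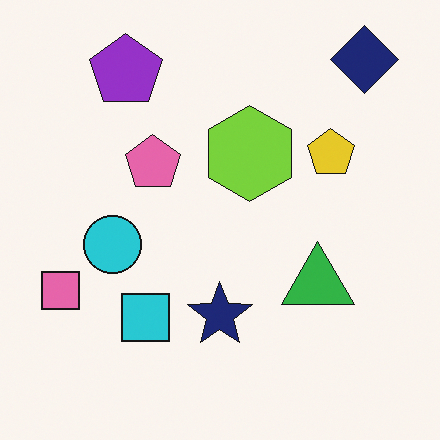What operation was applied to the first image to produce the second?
It was flipped horizontally (left ↔ right).

The pink square is in the right of the first image and the left of the second — shapes on opposite sides of the vertical midline have swapped in a mirror flip.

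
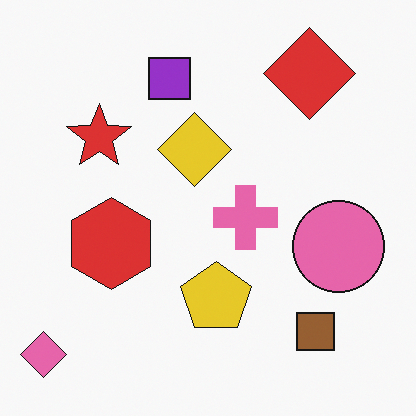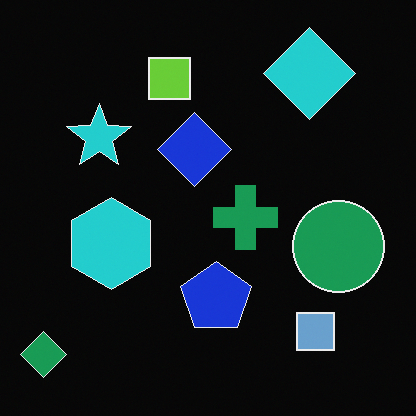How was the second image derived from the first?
It was color-inverted (negative).

The light background has become dark and every shape's color is its complement — a photographic negative.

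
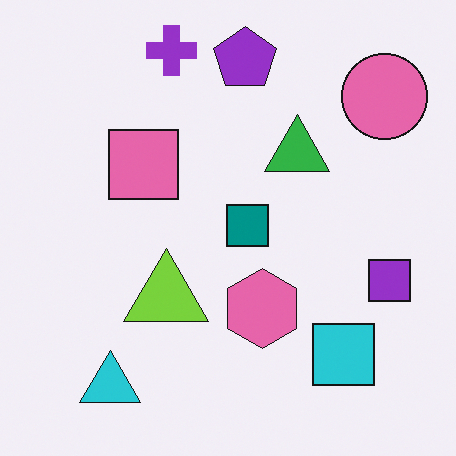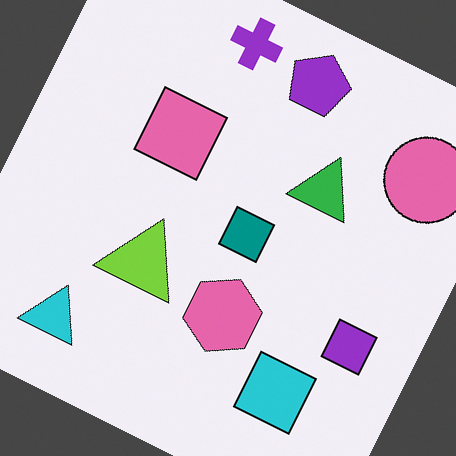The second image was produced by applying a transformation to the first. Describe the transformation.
This is the original image rotated clockwise by a moderate amount.

Every shape is tilted by the same angle and the image corners show triangular fill wedges — a whole-image rotation by a non-right angle.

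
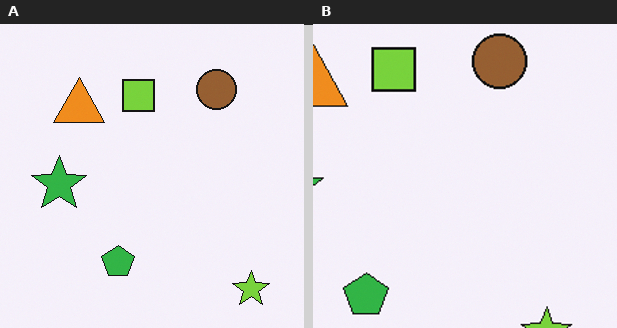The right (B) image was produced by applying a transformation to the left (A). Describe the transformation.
This is the original image cropped to a modestly smaller region and rescaled.

The visible shapes are larger and the field of view is narrower; shapes near the original edges may be partly or wholly outside the frame — a crop-and-rescale.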